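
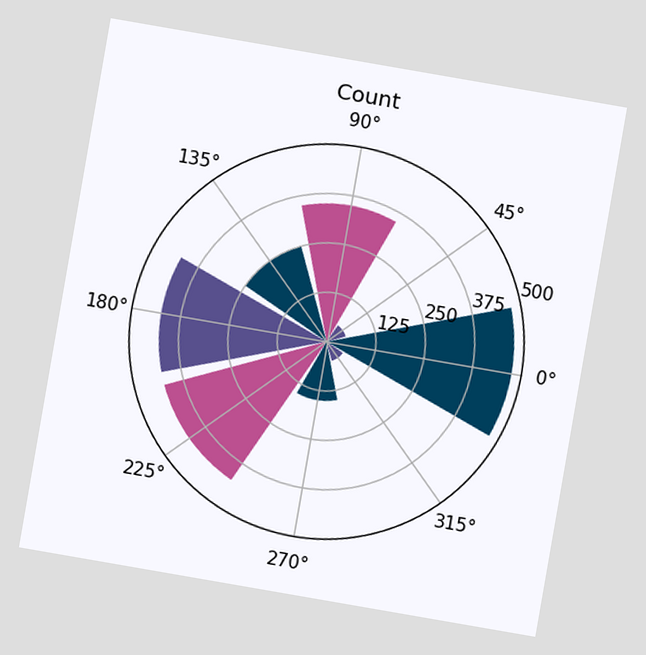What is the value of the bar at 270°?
The chart is tilted about 10° clockwise. The bar at 270° reaches 150 on the radial axis.

150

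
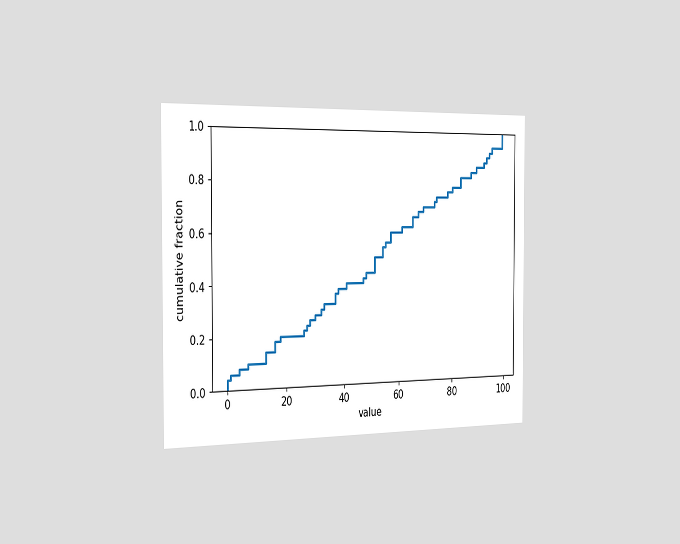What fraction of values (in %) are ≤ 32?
30%

The chart is viewed slightly from the left. At x=32 the ECDF step is at 30%.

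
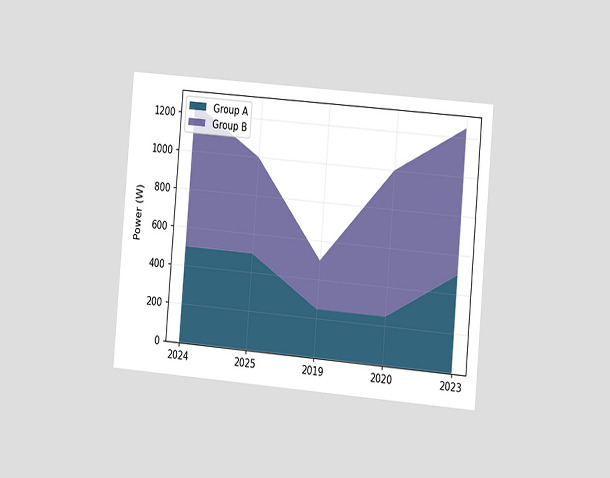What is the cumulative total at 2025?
1000W

The chart is tilted about 5° clockwise and viewed slightly from the right. The stacked total at 2025 reaches 1000W.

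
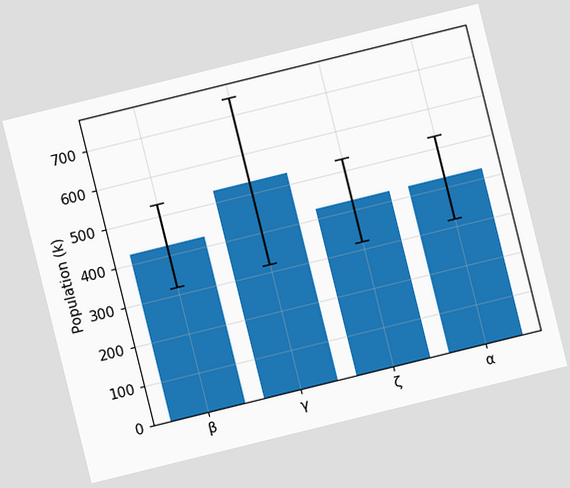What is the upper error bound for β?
530k

The chart is tilted about 14° counter-clockwise. The β bar's upper whisker reaches 530k.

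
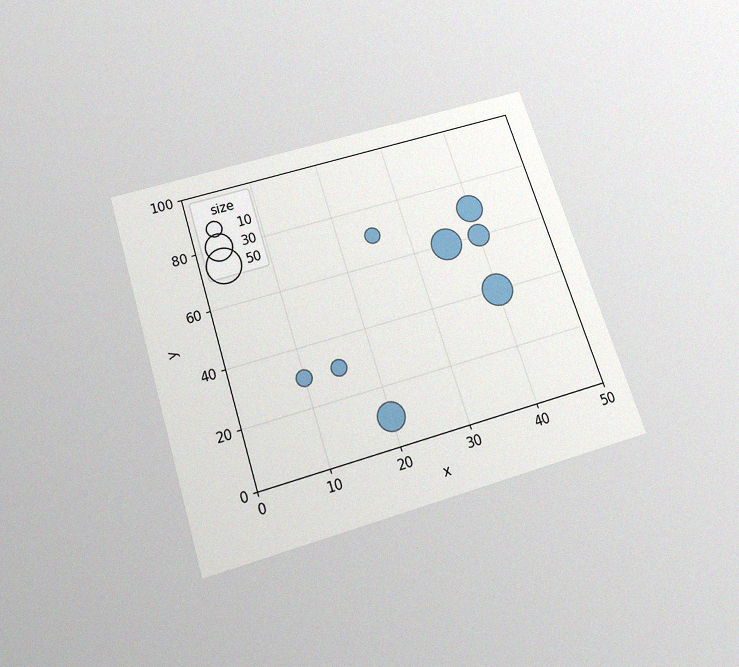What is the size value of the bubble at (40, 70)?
30

The chart is tilted about 18° counter-clockwise and viewed slightly from below, with some photo noise. Matching the bubble at (40, 70) against the size legend gives 30.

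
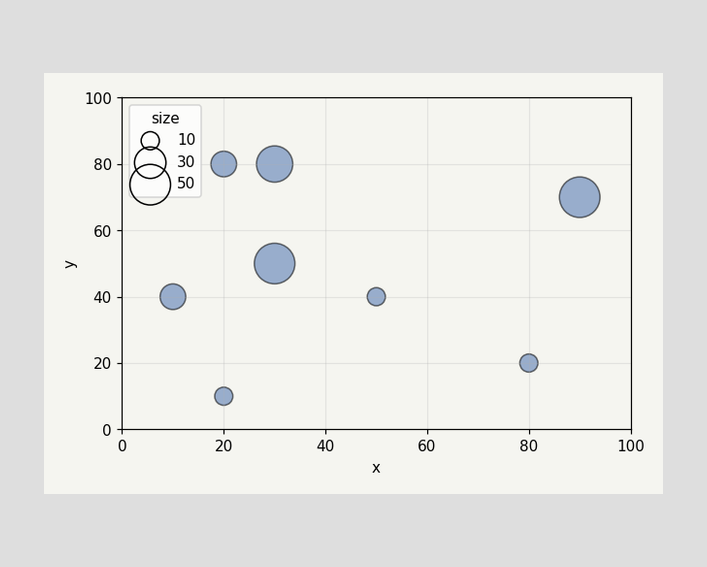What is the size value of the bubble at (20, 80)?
Matching the bubble at (20, 80) against the size legend gives 20.

20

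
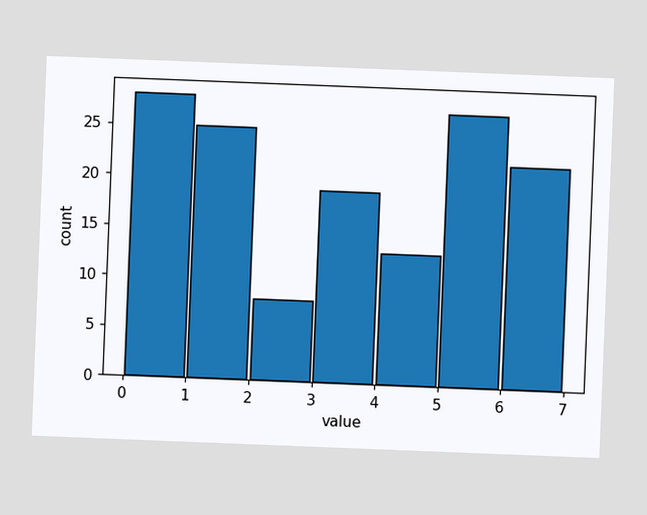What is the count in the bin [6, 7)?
The chart is tilted about 2° clockwise. The [6, 7) bin has height 22.

22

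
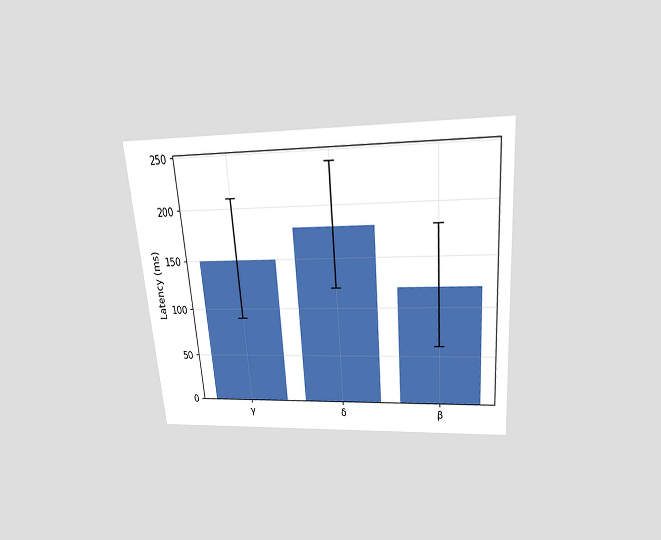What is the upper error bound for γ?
The chart is tilted about 5° counter-clockwise and viewed slightly from above. The γ bar's upper whisker reaches 210ms.

210ms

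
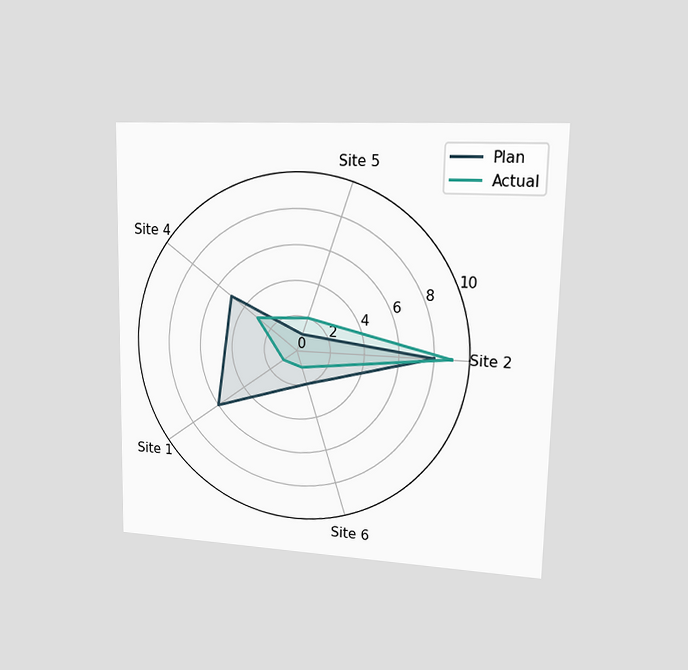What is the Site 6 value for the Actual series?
The chart is viewed slightly from the right. On the Site 6 axis, Actual reaches 1.

1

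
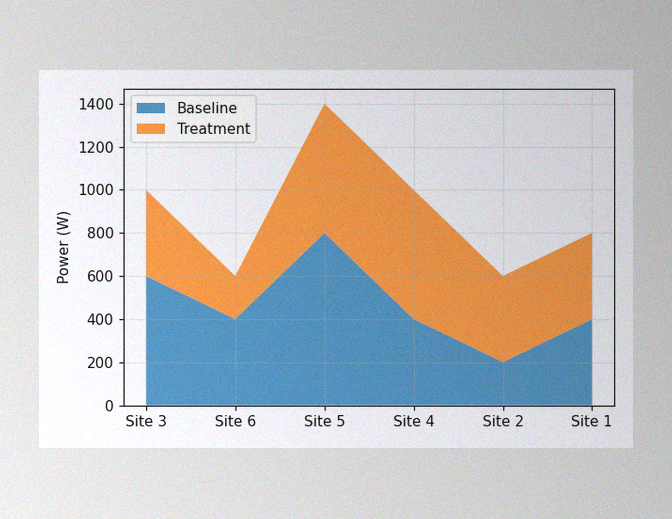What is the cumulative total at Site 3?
1000W

The image has some photo noise and uneven lighting. The stacked total at Site 3 reaches 1000W.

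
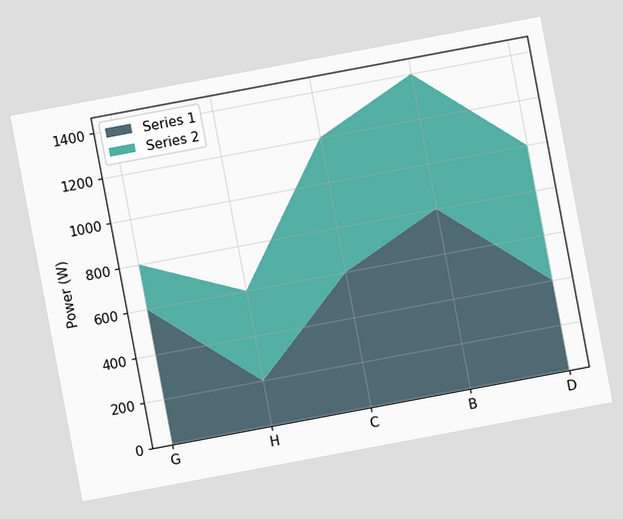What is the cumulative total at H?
600W

The chart is tilted about 11° counter-clockwise. The stacked total at H reaches 600W.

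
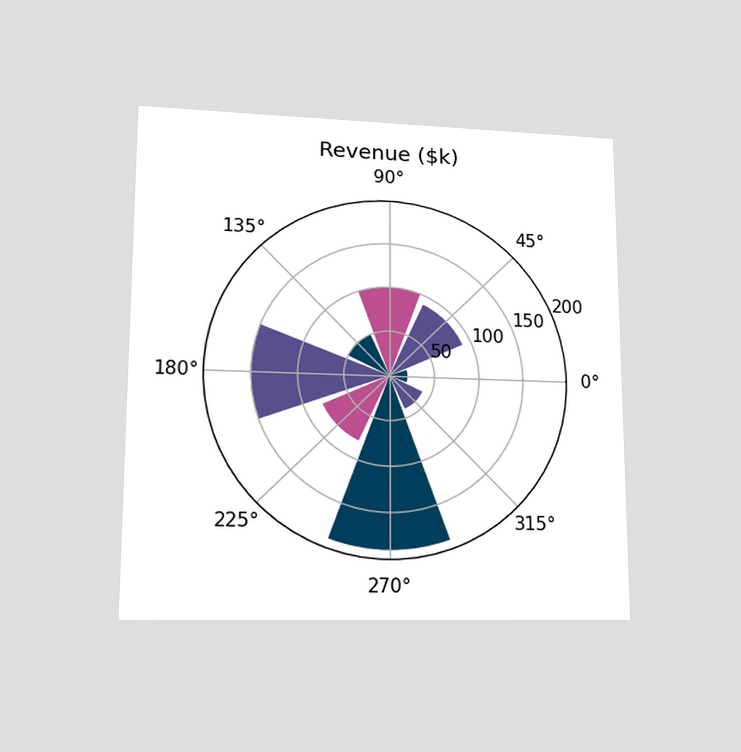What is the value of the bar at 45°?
$90k

The chart is viewed at a slight angle. The bar at 45° reaches $90k on the radial axis.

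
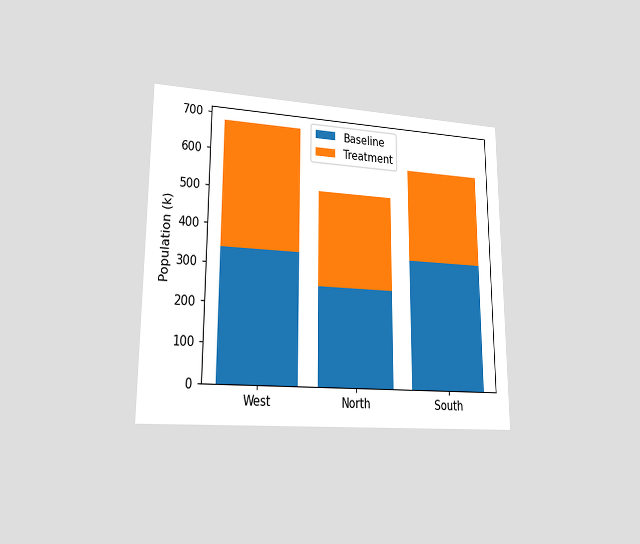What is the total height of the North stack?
510k

The chart is viewed at a slight angle. The North stack's top reaches 510k on the y-axis.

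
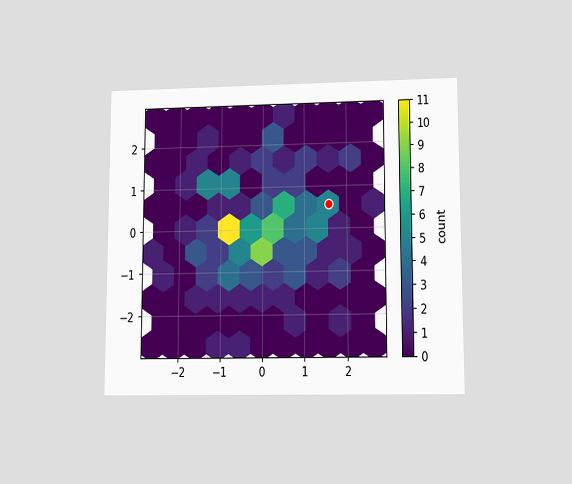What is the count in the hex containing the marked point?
5

The chart is viewed at a slight angle. The marked hex reads 5 on the colorbar.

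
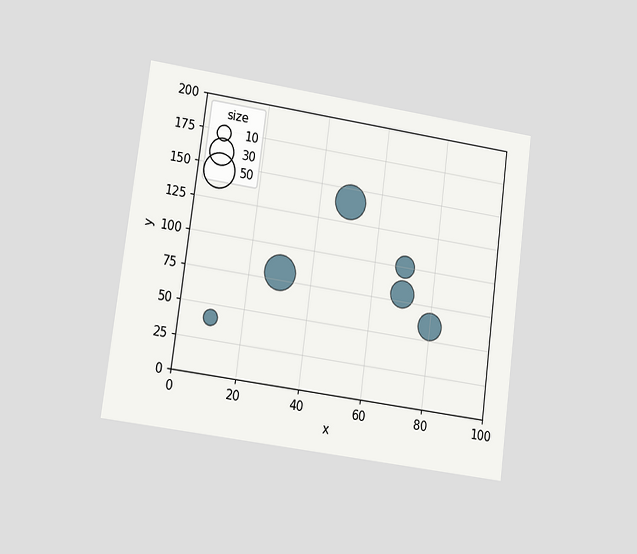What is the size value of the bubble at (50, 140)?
50

The chart is tilted about 7° clockwise and viewed at a slight angle. Matching the bubble at (50, 140) against the size legend gives 50.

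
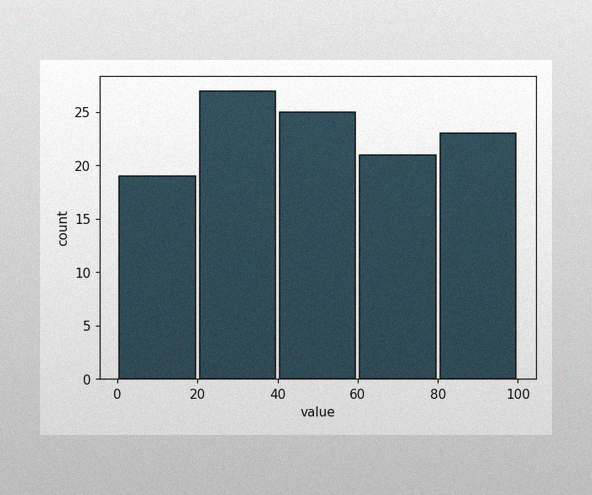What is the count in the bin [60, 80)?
21

The image has some photo noise and uneven lighting. The [60, 80) bin has height 21.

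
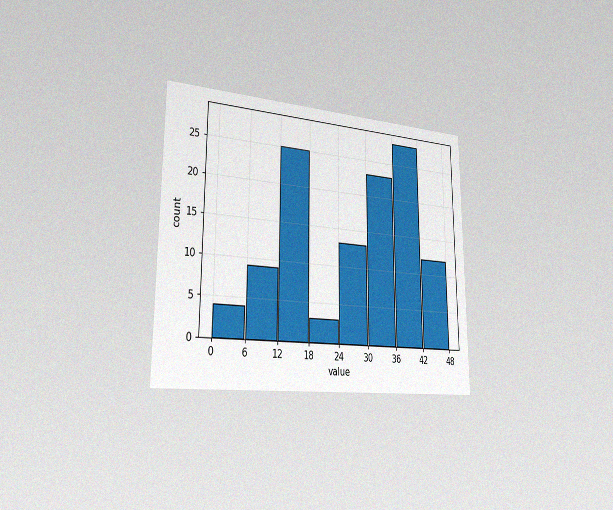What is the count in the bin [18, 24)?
3

The chart is viewed slightly from the left, with some photo noise. The [18, 24) bin has height 3.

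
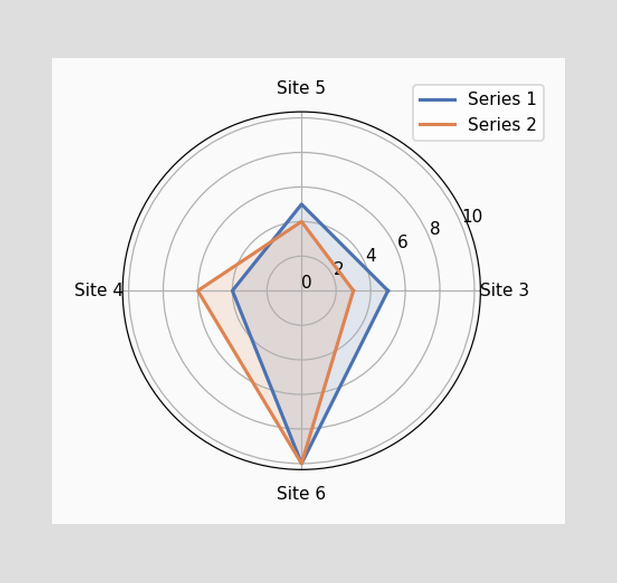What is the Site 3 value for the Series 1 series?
On the Site 3 axis, Series 1 reaches 5.

5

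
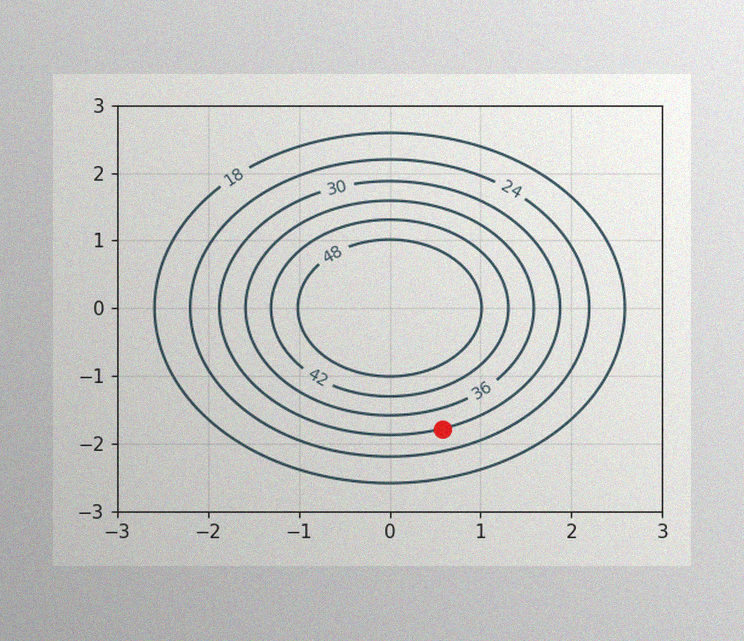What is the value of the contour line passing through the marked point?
The image has some photo noise and uneven lighting. The marked point sits on the contour labelled 30.

30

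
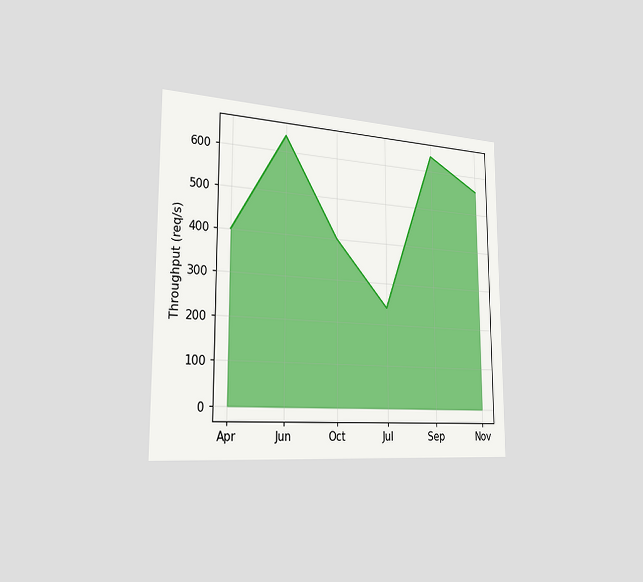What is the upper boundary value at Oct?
The chart is viewed slightly from the left. At Oct the upper boundary is at 400req/s.

400req/s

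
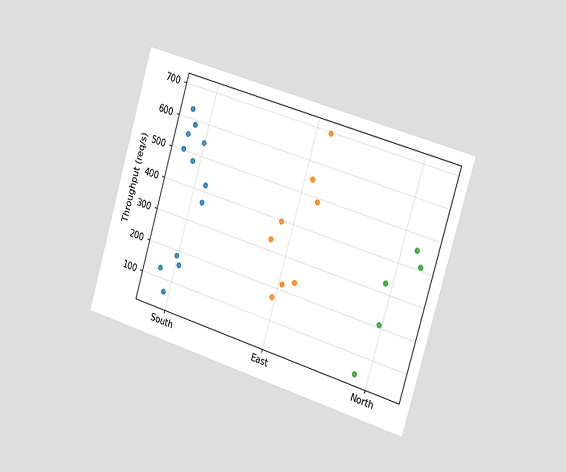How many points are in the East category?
The chart is tilted about 17° clockwise and viewed slightly from the right. Counting the markers in the East column gives 8.

8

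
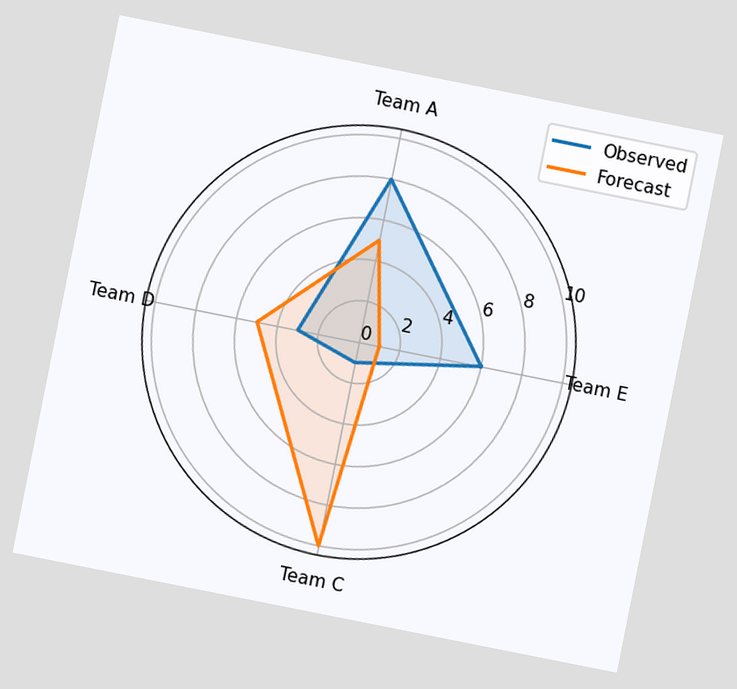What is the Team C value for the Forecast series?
The chart is tilted about 11° clockwise. On the Team C axis, Forecast reaches 10.

10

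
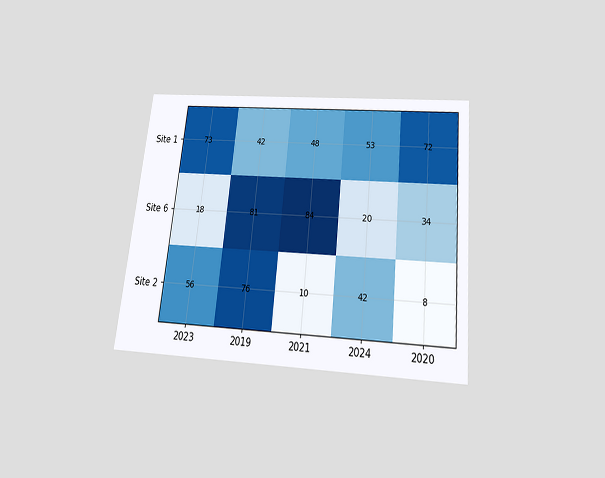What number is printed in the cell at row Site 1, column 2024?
The chart is tilted about 6° clockwise and viewed slightly from below. The (Site 1, 2024) cell reads 53.

53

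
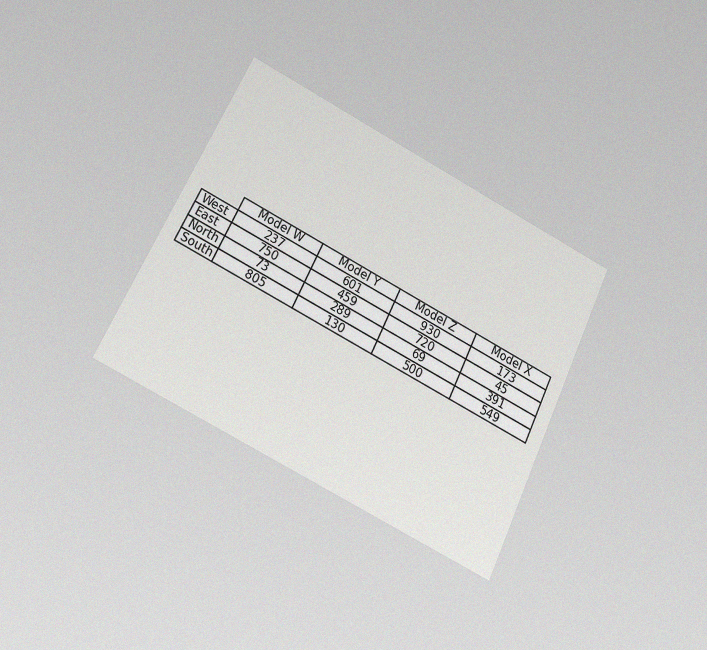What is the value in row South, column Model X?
The chart is tilted about 26° clockwise and viewed at a slight angle, with some photo noise. The (South, Model X) cell reads 549.

549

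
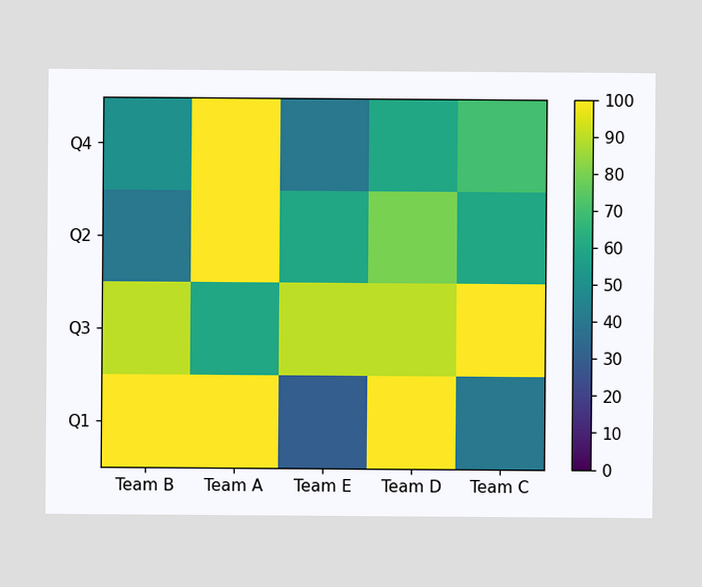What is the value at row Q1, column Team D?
Matching cell (Q1, Team D) against the colorbar gives 100.

100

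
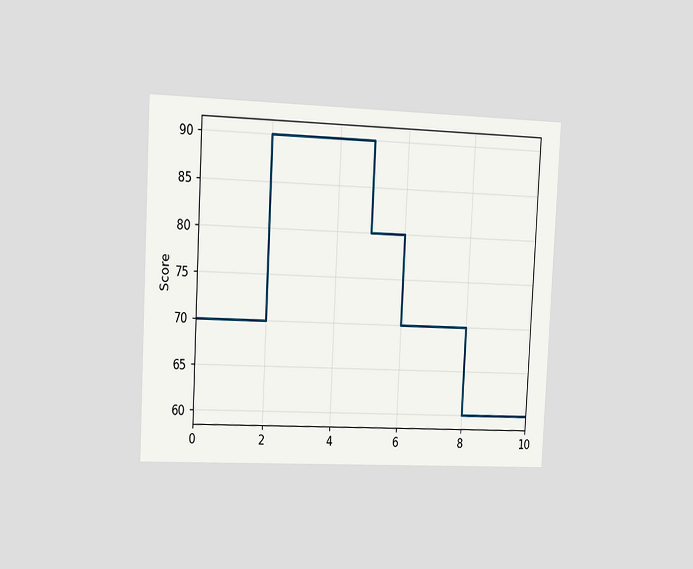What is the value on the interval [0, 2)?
70

The chart is tilted about 3° clockwise and viewed slightly from the left. On [0, 2) the step sits at 70.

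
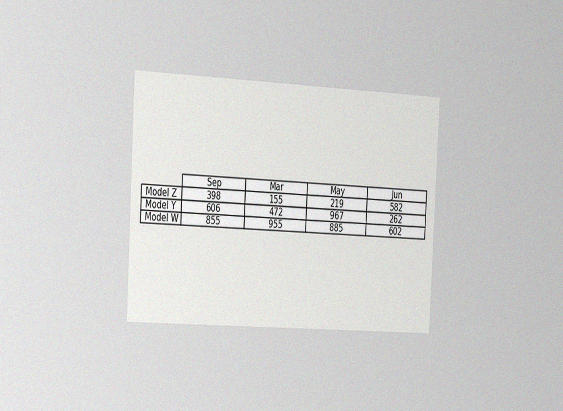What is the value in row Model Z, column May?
The chart is tilted about 3° clockwise and viewed slightly from the left, with some photo noise. The (Model Z, May) cell reads 219.

219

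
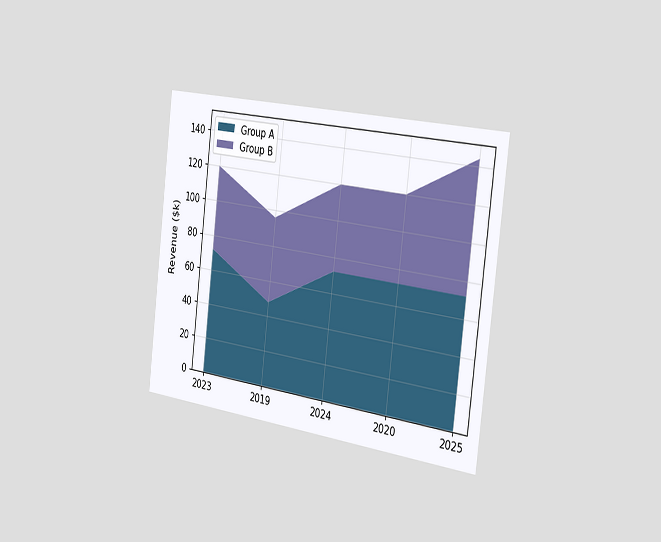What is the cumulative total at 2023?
The chart is tilted about 7° clockwise and viewed slightly from the right. The stacked total at 2023 reaches $120k.

$120k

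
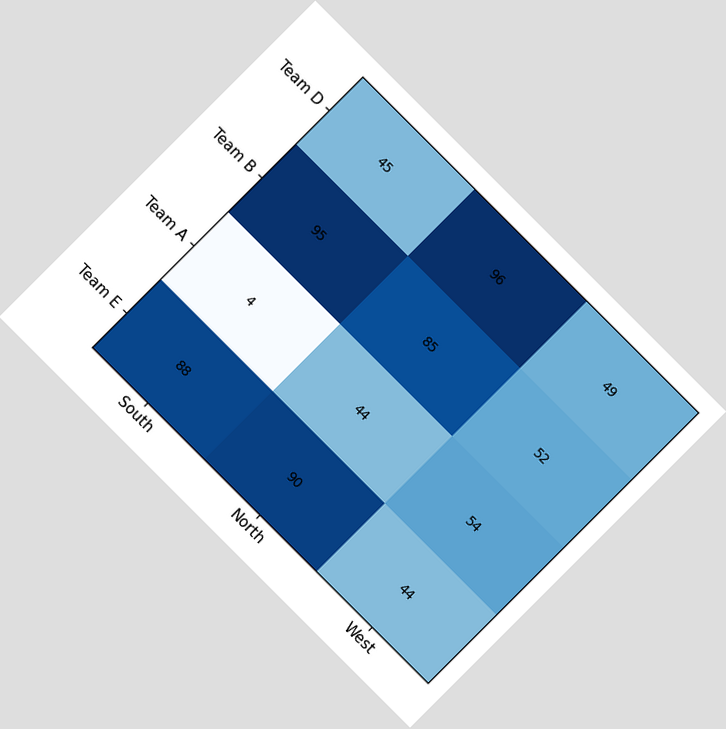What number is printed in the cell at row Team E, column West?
44

The chart is tilted about 45° clockwise. The (Team E, West) cell reads 44.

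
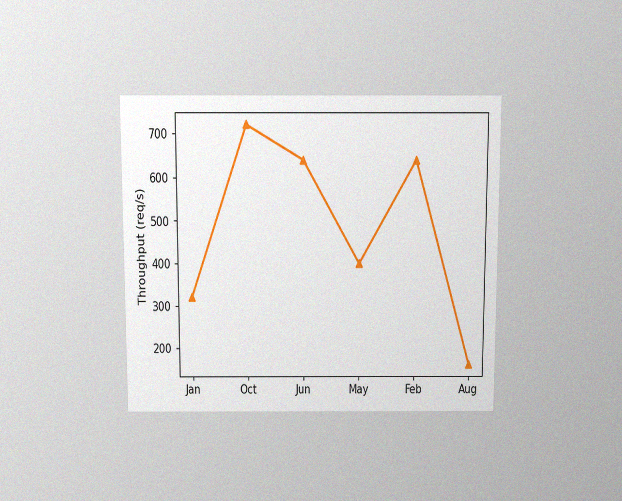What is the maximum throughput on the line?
720req/s

The chart is viewed slightly from above, with some photo noise. The highest point is at Oct, and reading across to the y-axis gives 720req/s.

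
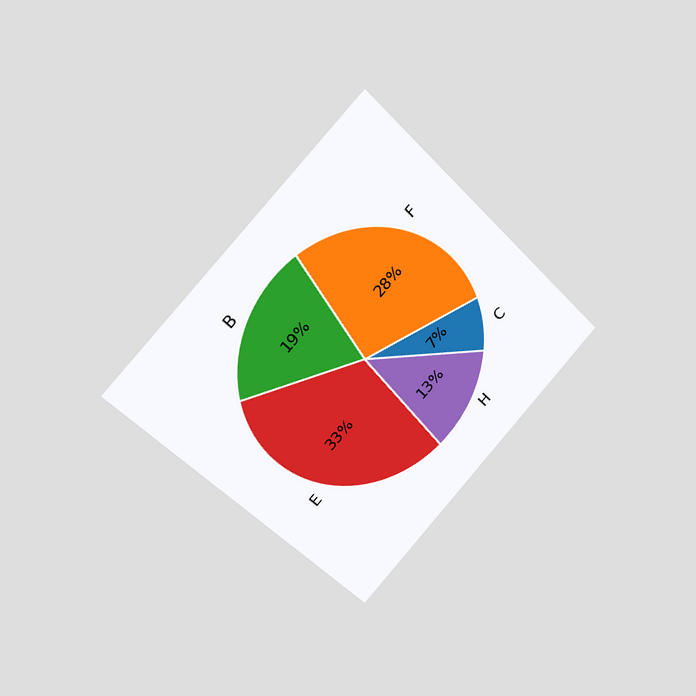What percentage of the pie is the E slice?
33%

The chart is tilted about 45° counter-clockwise and viewed slightly from the left. The E slice takes up 33% of the pie.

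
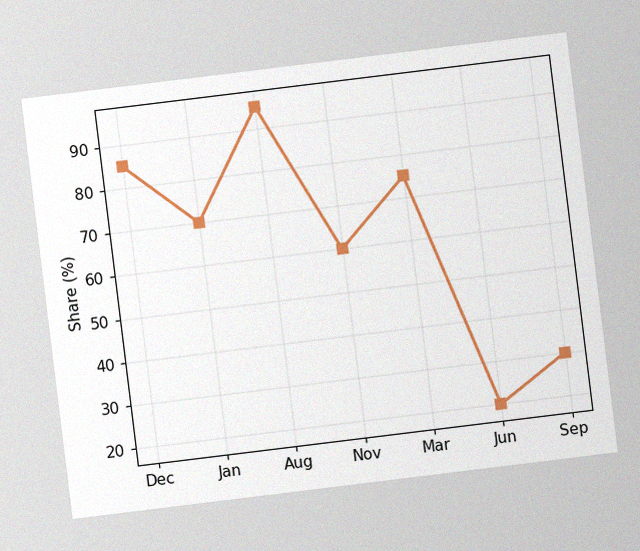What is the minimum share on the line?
20%

The chart is tilted about 7° counter-clockwise, with some photo noise. The lowest point is at Jun, and reading across to the y-axis gives 20%.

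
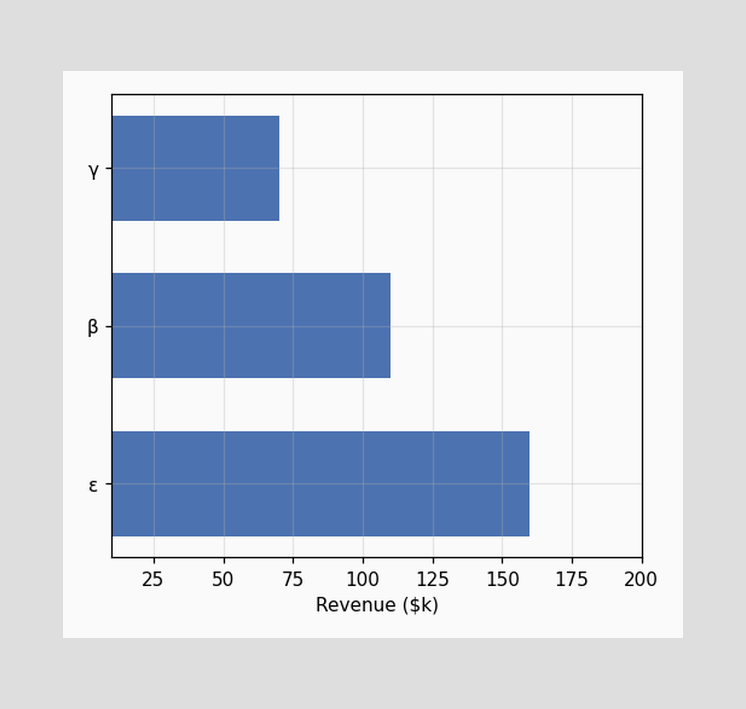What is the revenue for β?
Reading along the chart's x-axis, the β bar reaches $110k.

$110k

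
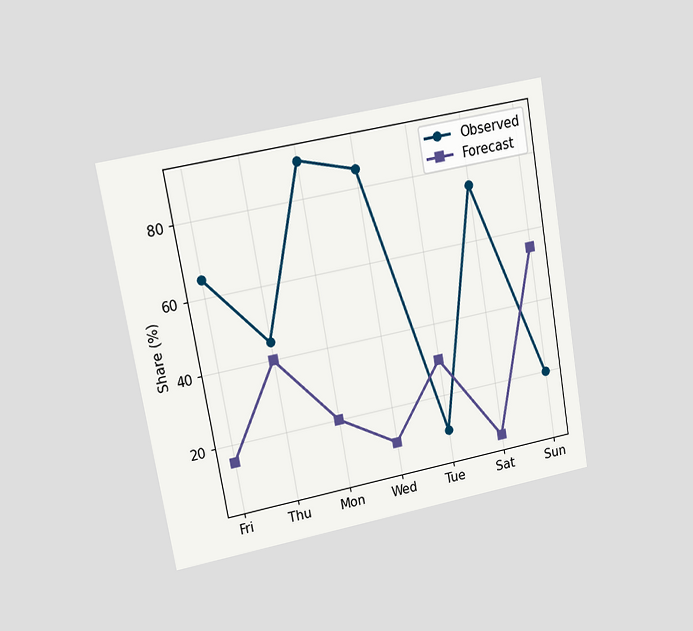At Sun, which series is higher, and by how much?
Forecast, by 35%

The chart is tilted about 10° counter-clockwise and viewed at a slight angle. At Sun, Forecast sits above the other line by 35%.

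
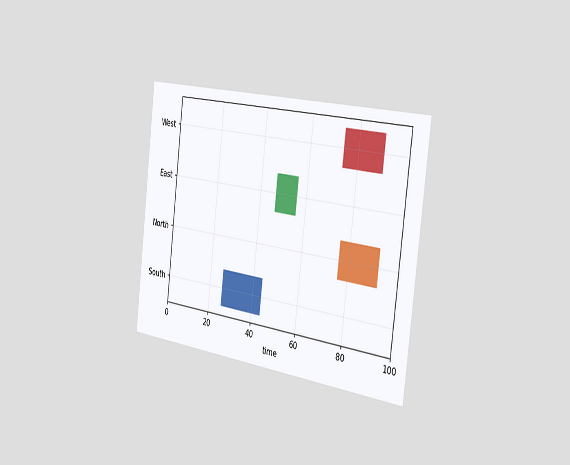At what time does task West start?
74

The chart is tilted about 7° clockwise and viewed slightly from the right. The West bar begins at t=74.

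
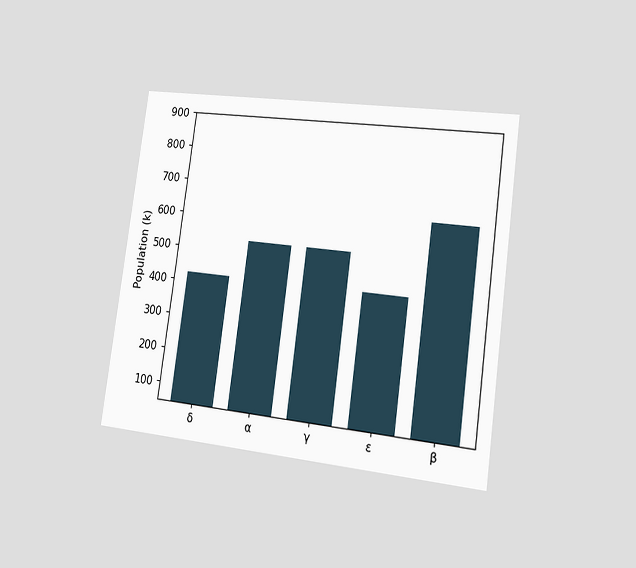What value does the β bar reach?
636k

The chart is tilted about 8° clockwise and viewed slightly from the right. Reading along the chart's y-axis, the β bar reaches 636k.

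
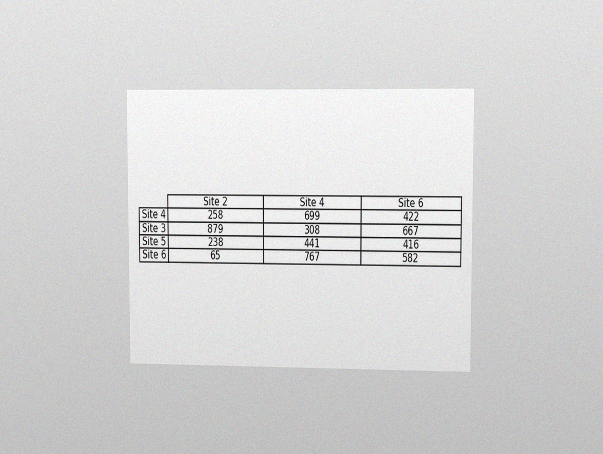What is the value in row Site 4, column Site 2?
The chart is viewed at a slight angle, with some photo noise. The (Site 4, Site 2) cell reads 258.

258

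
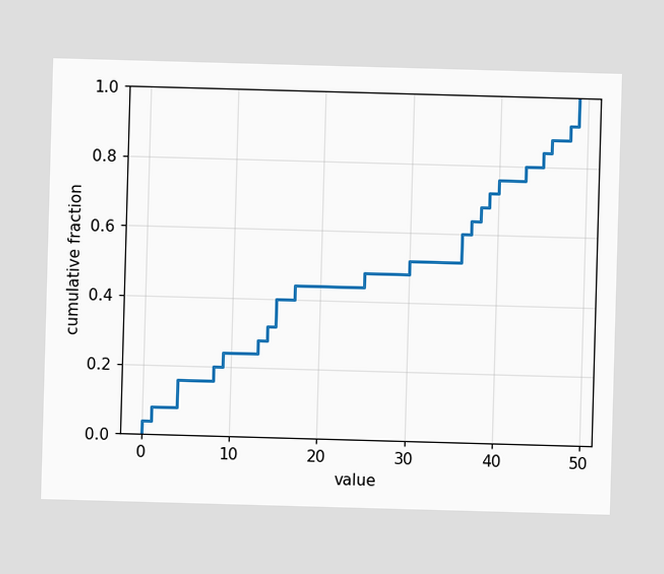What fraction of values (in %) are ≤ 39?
72%

At x=39 the ECDF step is at 72%.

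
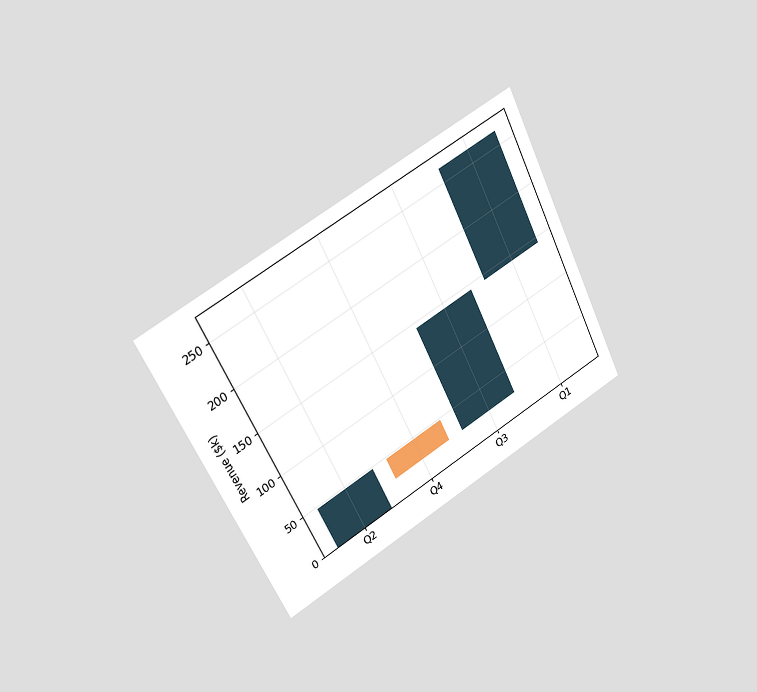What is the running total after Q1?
The chart is tilted about 26° counter-clockwise and viewed slightly from the left. After Q1 the running total reaches $264k.

$264k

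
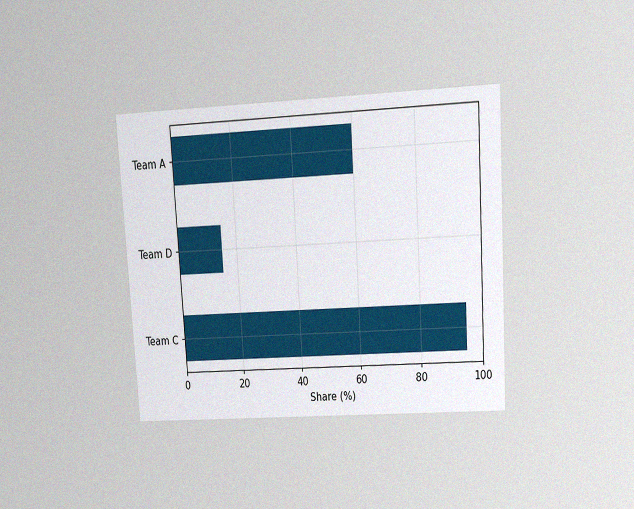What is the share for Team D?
The chart is tilted about 3° counter-clockwise and viewed at a slight angle, with some photo noise. Reading along the chart's x-axis, the Team D bar reaches 15%.

15%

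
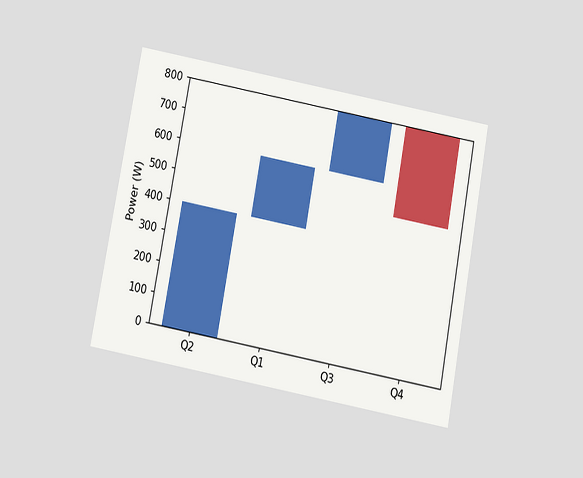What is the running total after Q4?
500W

The chart is tilted about 11° clockwise and viewed slightly from below. After Q4 the running total reaches 500W.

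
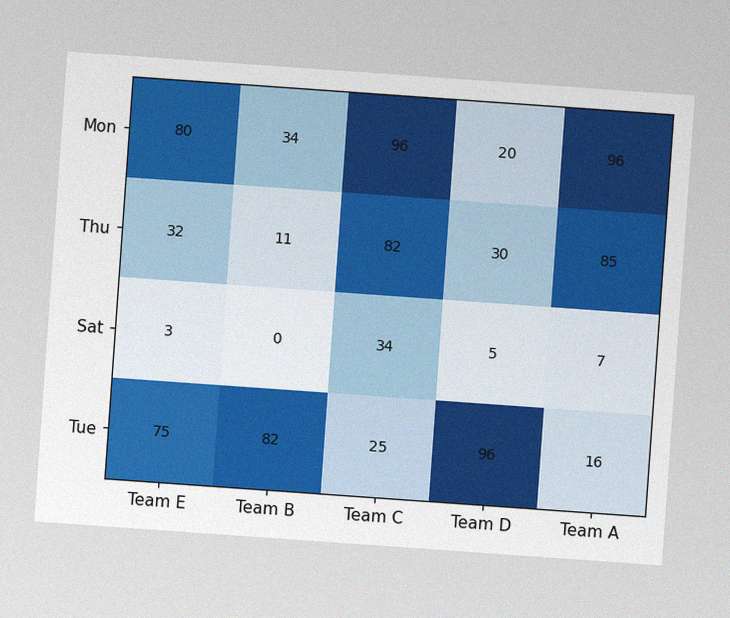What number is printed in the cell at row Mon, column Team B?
34

The chart is tilted about 4° clockwise, with some photo noise. The (Mon, Team B) cell reads 34.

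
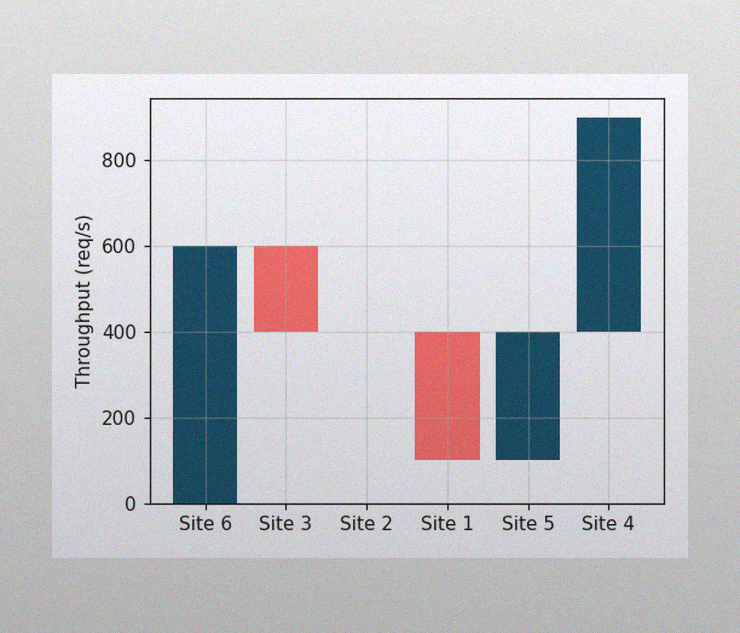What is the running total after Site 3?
400req/s

The image has some photo noise and uneven lighting. After Site 3 the running total reaches 400req/s.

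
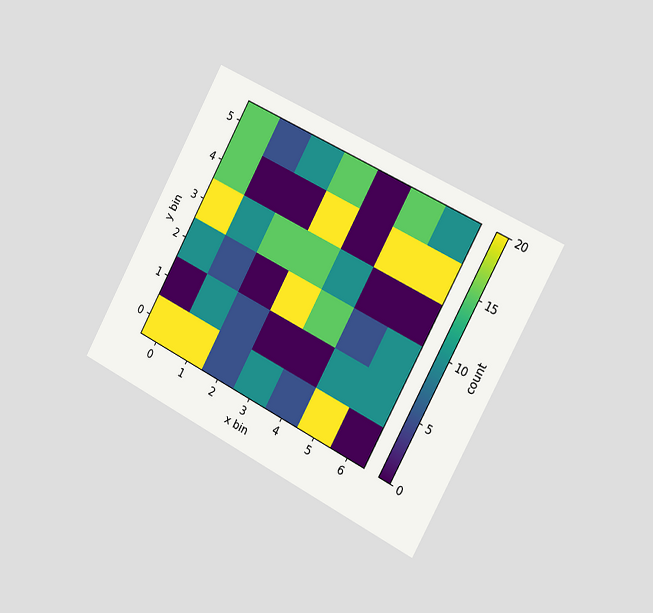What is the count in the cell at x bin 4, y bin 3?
10

The chart is tilted about 28° clockwise and viewed slightly from the right. Matching the cell (4, 3) against the colorbar gives 10.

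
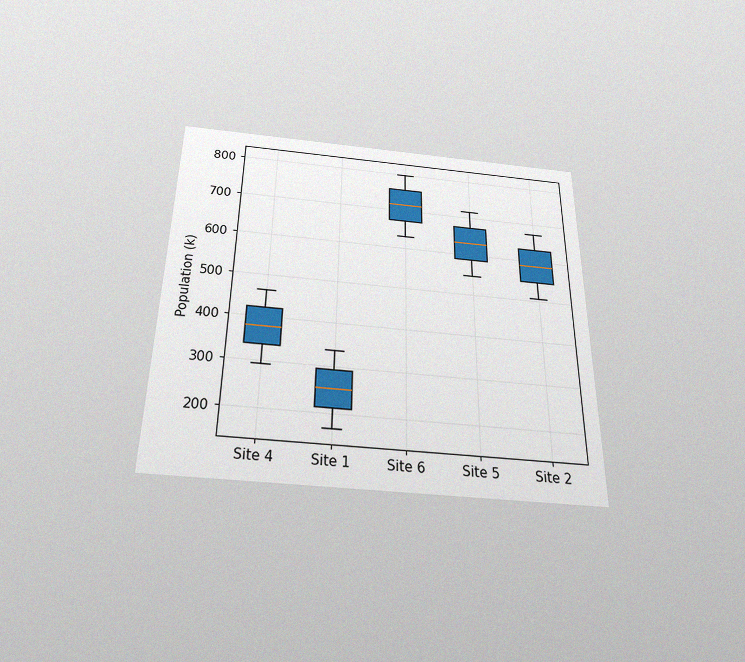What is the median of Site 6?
The chart is viewed slightly from below, with some photo noise. The median line in the Site 6 box sits at 714k.

714k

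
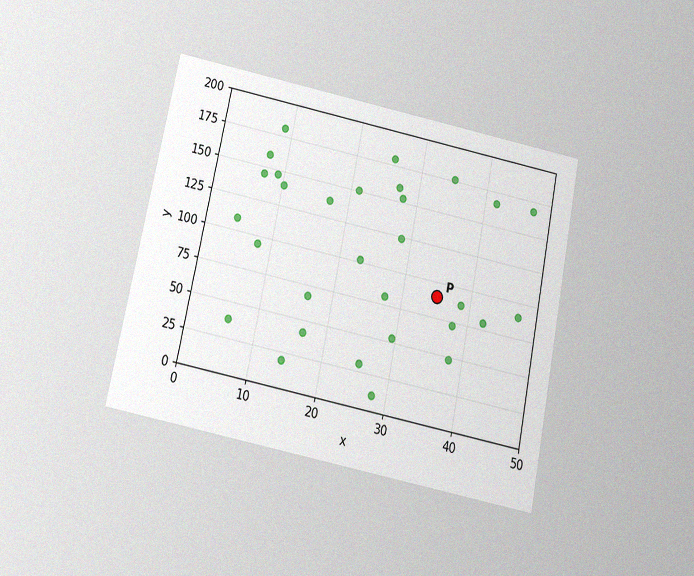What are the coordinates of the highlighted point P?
(35, 90)

The chart is tilted about 12° clockwise and viewed slightly from below, with some photo noise. Following the gridlines from P to each axis, P sits at (35, 90).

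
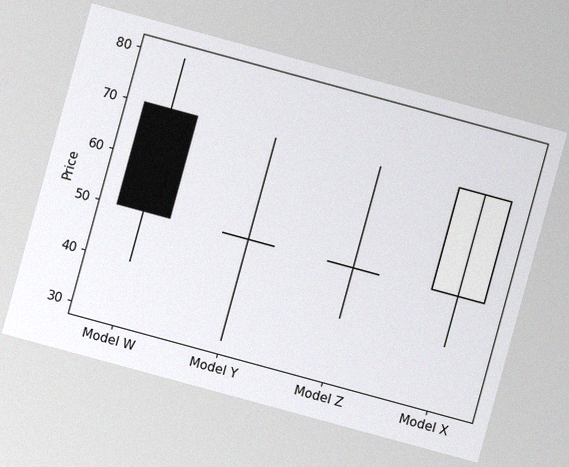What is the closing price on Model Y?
50

The chart is tilted about 15° clockwise, with some photo noise. The Model Y candle closes at 50.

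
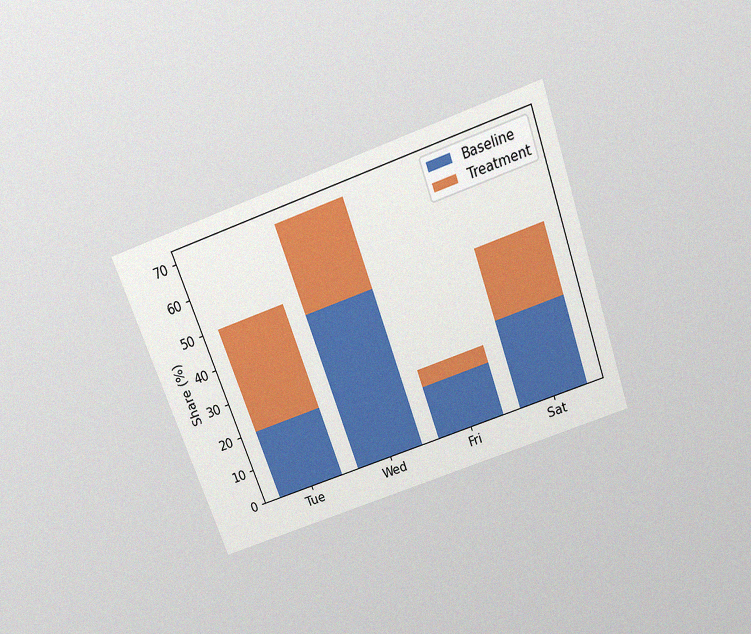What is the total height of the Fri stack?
20%

The chart is tilted about 20° counter-clockwise and viewed slightly from above, with some photo noise. The Fri stack's top reaches 20% on the y-axis.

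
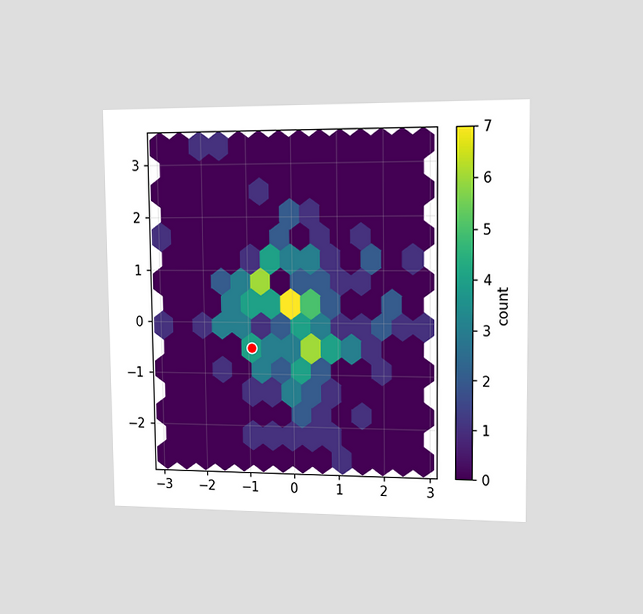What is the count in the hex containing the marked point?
The chart is viewed slightly from the right. The marked hex reads 4 on the colorbar.

4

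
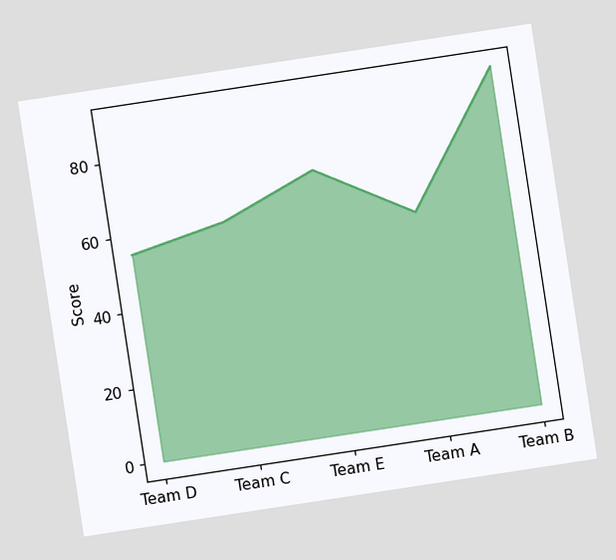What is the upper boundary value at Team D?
The chart is tilted about 9° counter-clockwise. At Team D the upper boundary is at 55.

55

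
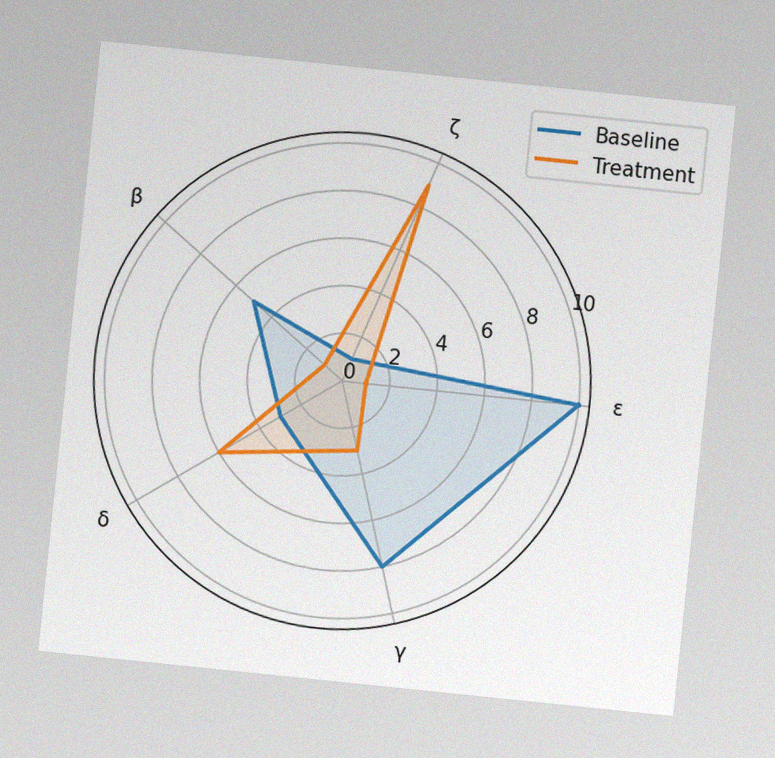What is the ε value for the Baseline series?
10

The chart is tilted about 6° clockwise, with some photo noise. On the ε axis, Baseline reaches 10.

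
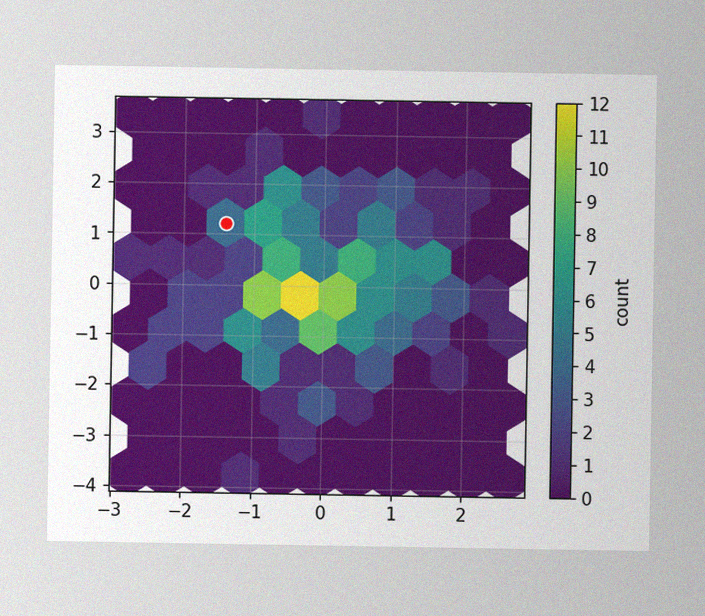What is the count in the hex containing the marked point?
The image has some photo noise and uneven lighting. The marked hex reads 4 on the colorbar.

4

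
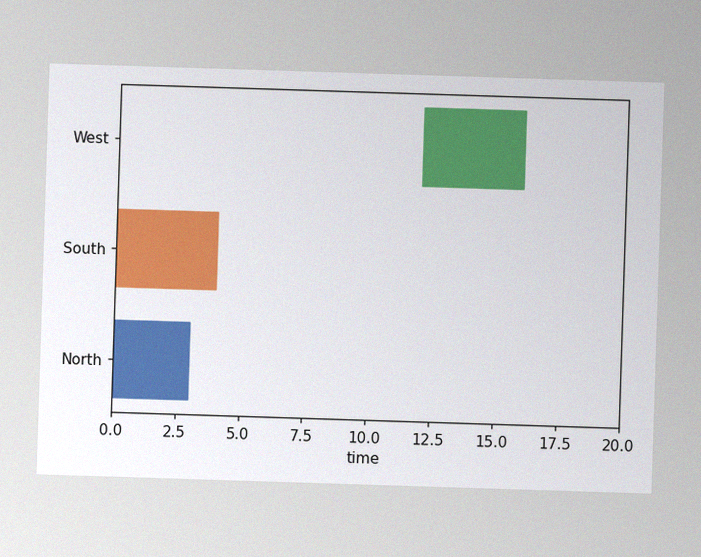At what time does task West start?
12

The image has some photo noise and uneven lighting. The West bar begins at t=12.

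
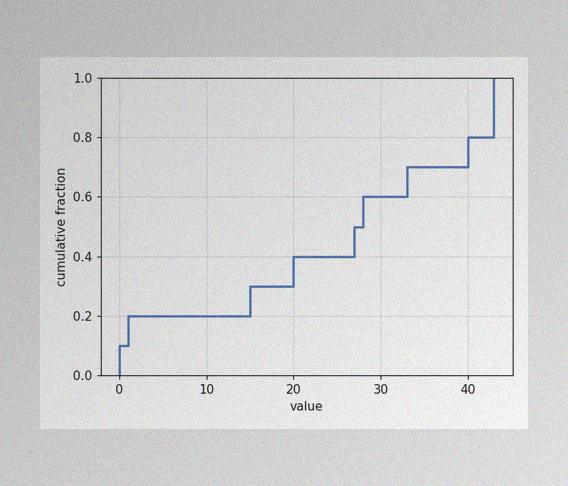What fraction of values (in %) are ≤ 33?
The image has some photo noise and uneven lighting. At x=33 the ECDF step is at 70%.

70%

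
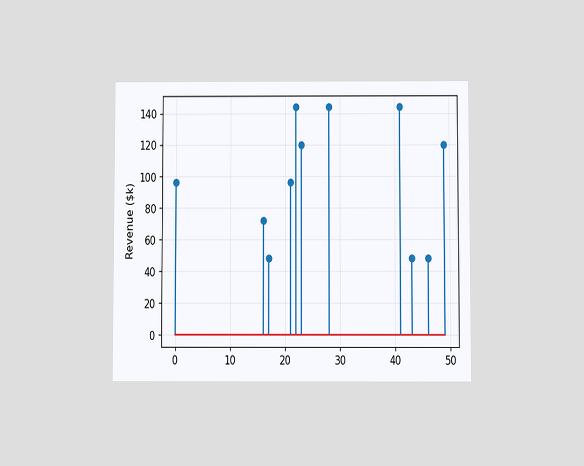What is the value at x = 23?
The chart is viewed slightly from below. The stem at x=23 reaches $120k.

$120k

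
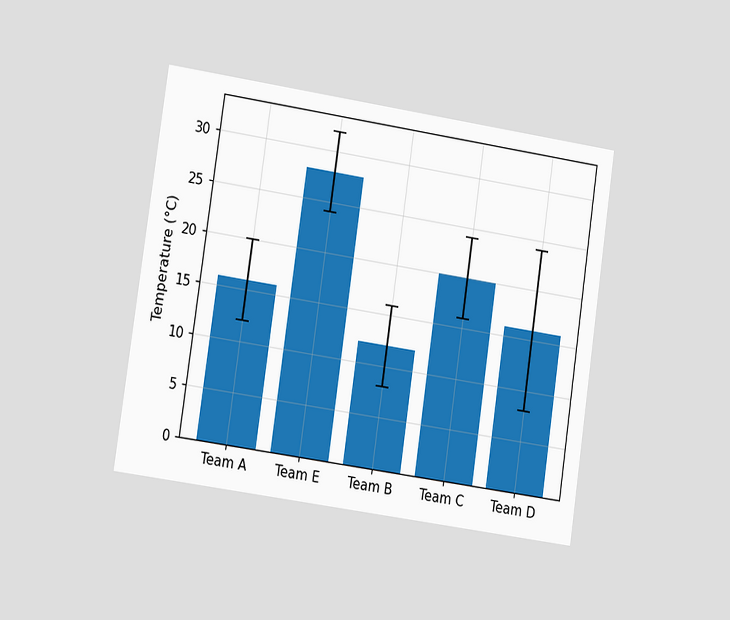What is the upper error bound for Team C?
24°C

The chart is tilted about 8° clockwise and viewed slightly from the left. The Team C bar's upper whisker reaches 24°C.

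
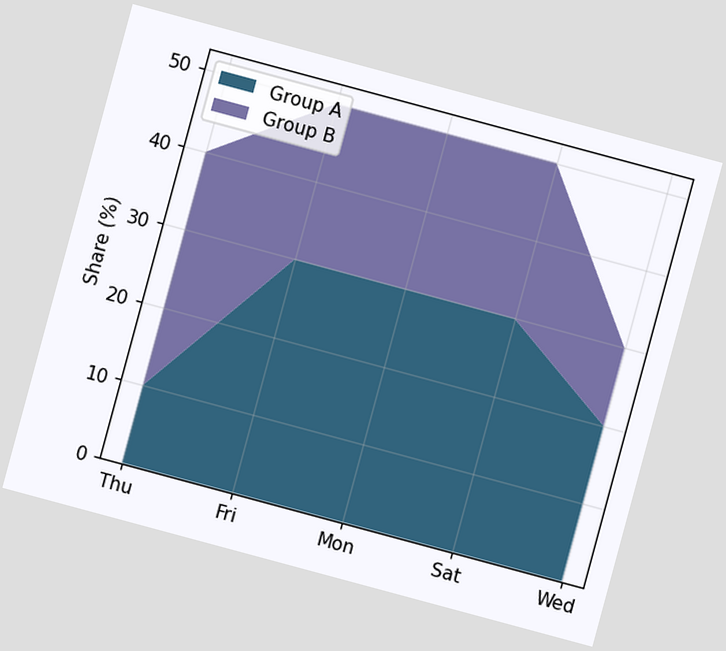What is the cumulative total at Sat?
50%

The chart is tilted about 15° clockwise. The stacked total at Sat reaches 50%.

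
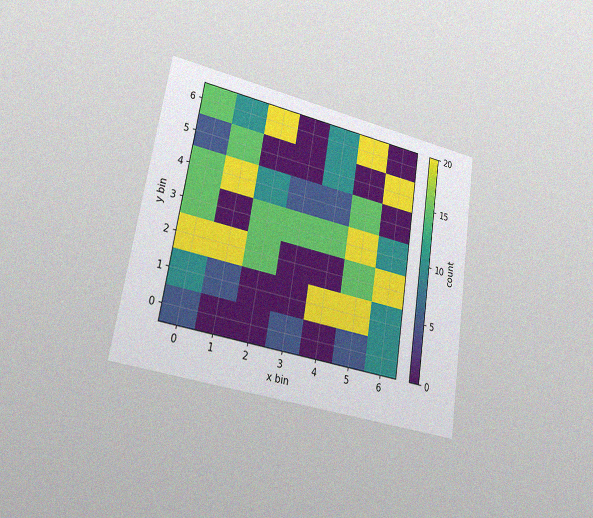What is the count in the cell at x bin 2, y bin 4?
The chart is tilted about 9° clockwise and viewed slightly from the left, with some photo noise. Matching the cell (2, 4) against the colorbar gives 10.

10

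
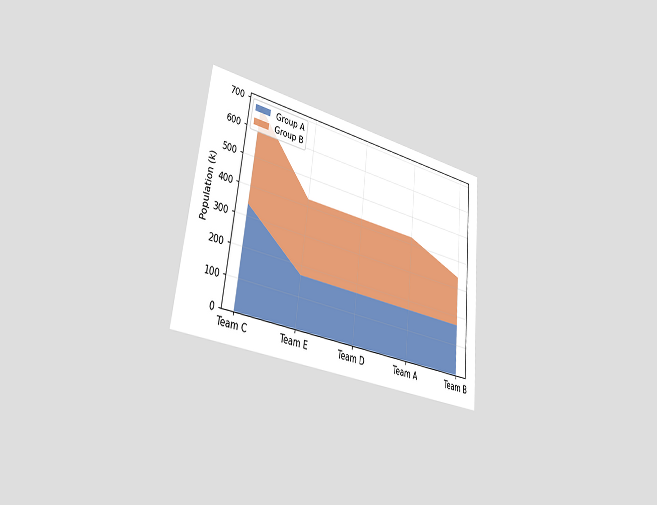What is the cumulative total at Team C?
680k

The chart is tilted about 6° clockwise and viewed slightly from the left. The stacked total at Team C reaches 680k.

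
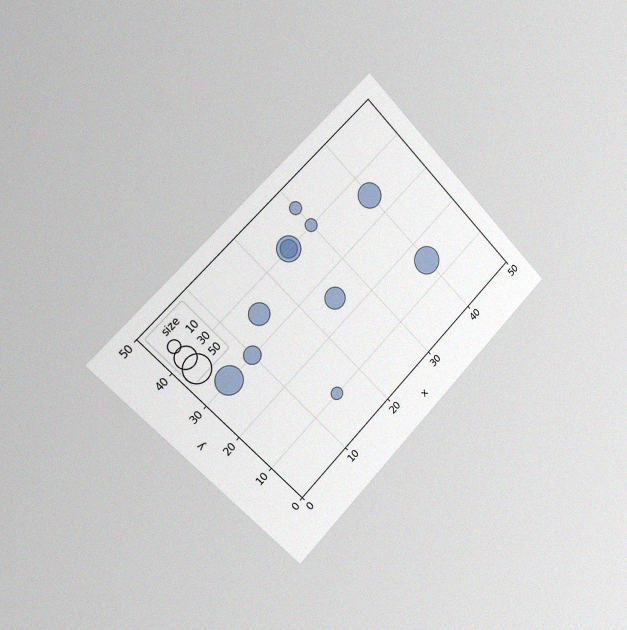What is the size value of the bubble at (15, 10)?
The chart is tilted about 45° counter-clockwise and viewed slightly from the left, with some photo noise. Matching the bubble at (15, 10) against the size legend gives 10.

10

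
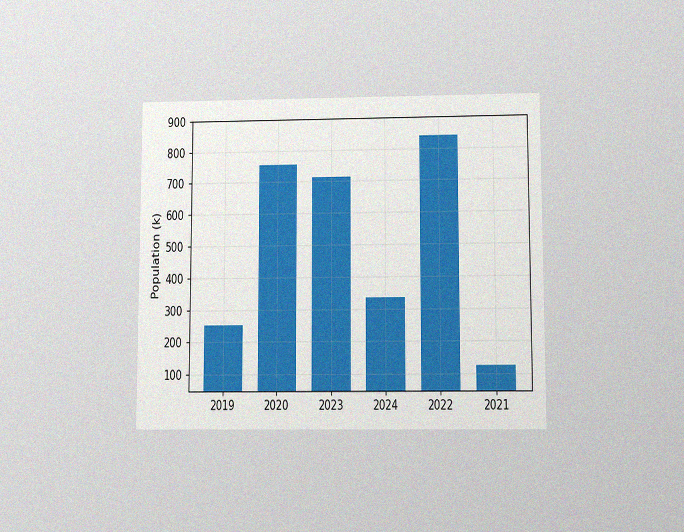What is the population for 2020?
756k

The chart is viewed slightly from below, with some photo noise. Reading along the chart's y-axis, the 2020 bar reaches 756k.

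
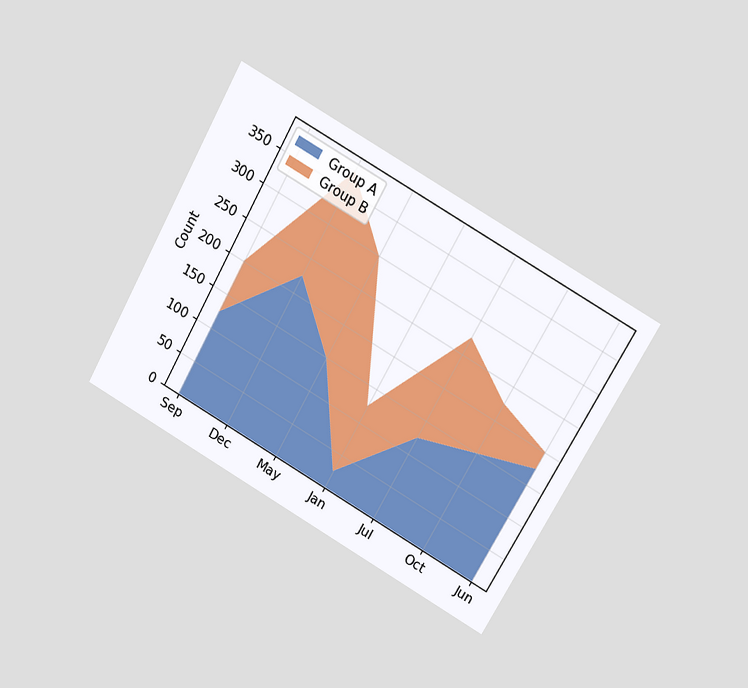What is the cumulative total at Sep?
200

The chart is tilted about 29° clockwise and viewed at a slight angle. The stacked total at Sep reaches 200.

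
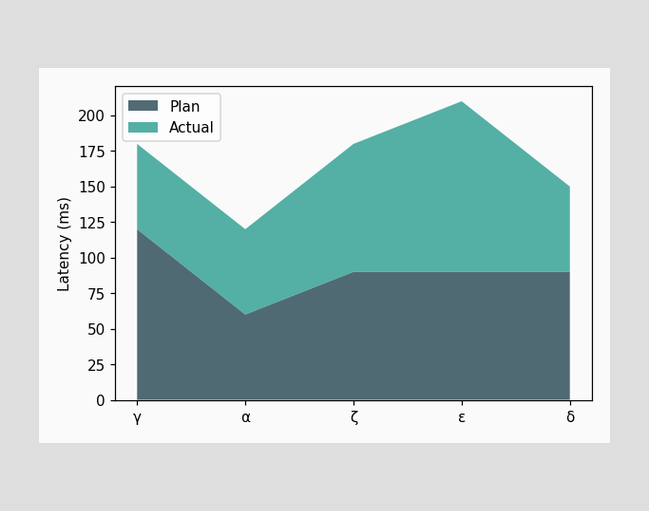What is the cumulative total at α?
120ms

The stacked total at α reaches 120ms.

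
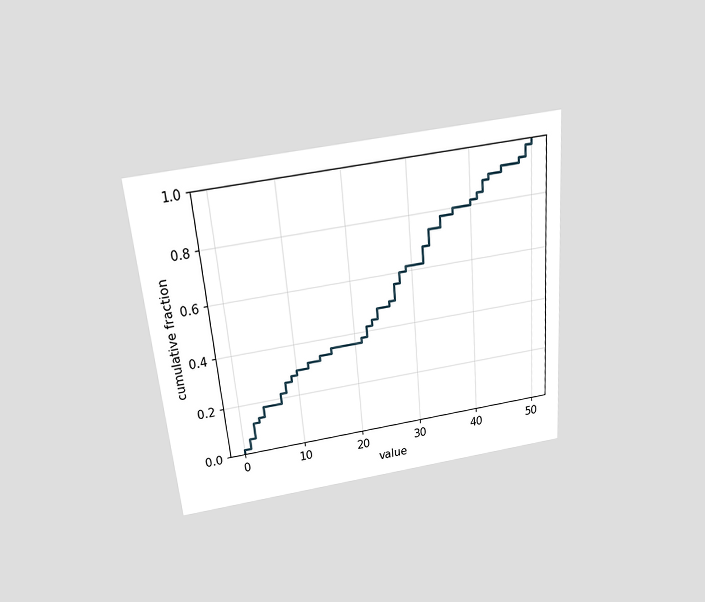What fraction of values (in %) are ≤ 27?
The chart is tilted about 5° counter-clockwise and viewed slightly from above. At x=27 the ECDF step is at 56%.

56%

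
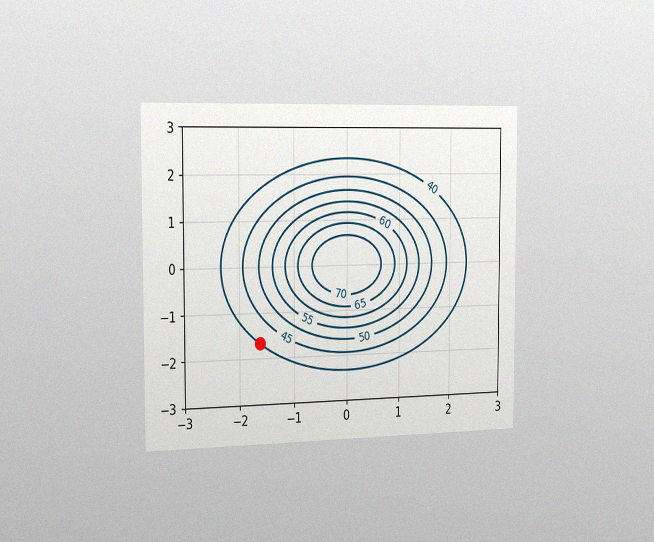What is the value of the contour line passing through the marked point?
40

The chart is viewed slightly from the left, with some photo noise. The marked point sits on the contour labelled 40.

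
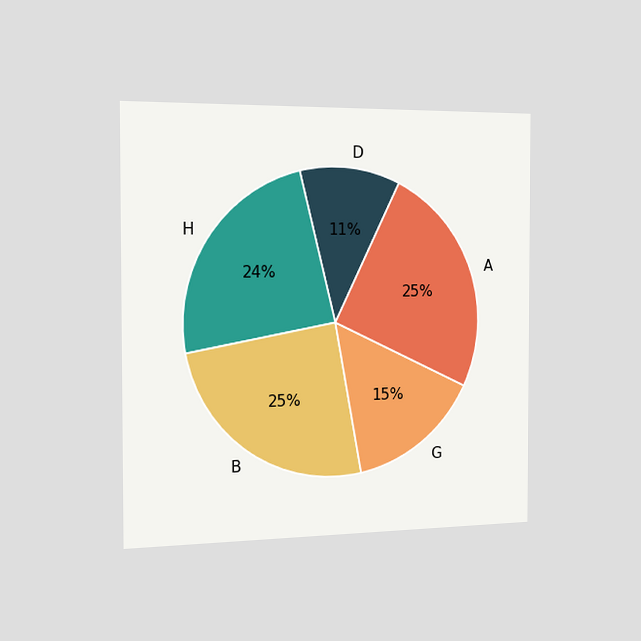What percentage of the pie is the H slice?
24%

The chart is viewed slightly from the left. The H slice takes up 24% of the pie.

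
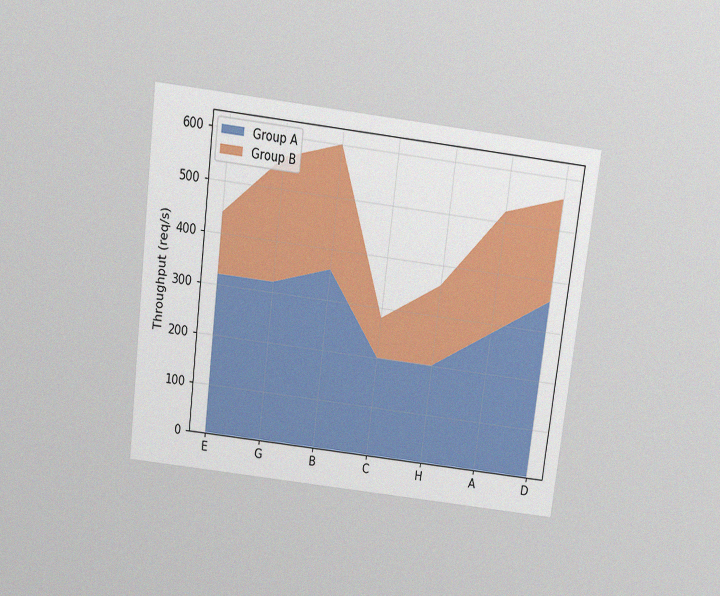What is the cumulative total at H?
360req/s

The chart is tilted about 7° clockwise and viewed slightly from above, with some photo noise. The stacked total at H reaches 360req/s.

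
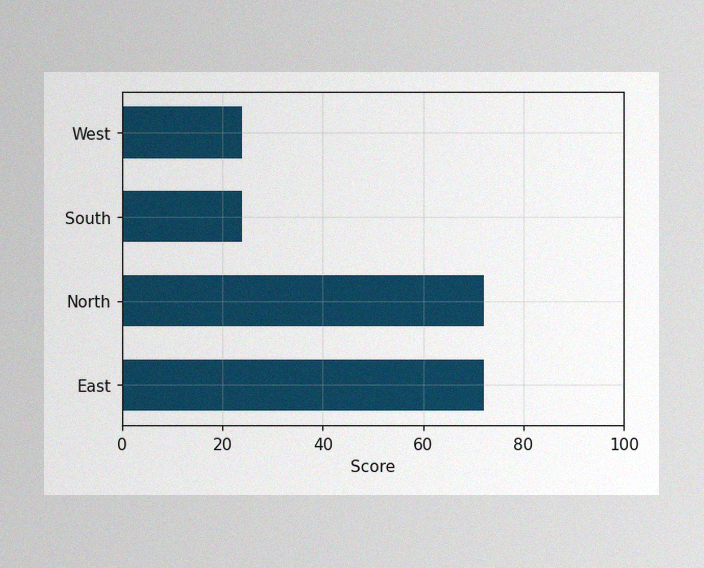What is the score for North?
72

The image has some photo noise and uneven lighting. Reading along the chart's x-axis, the North bar reaches 72.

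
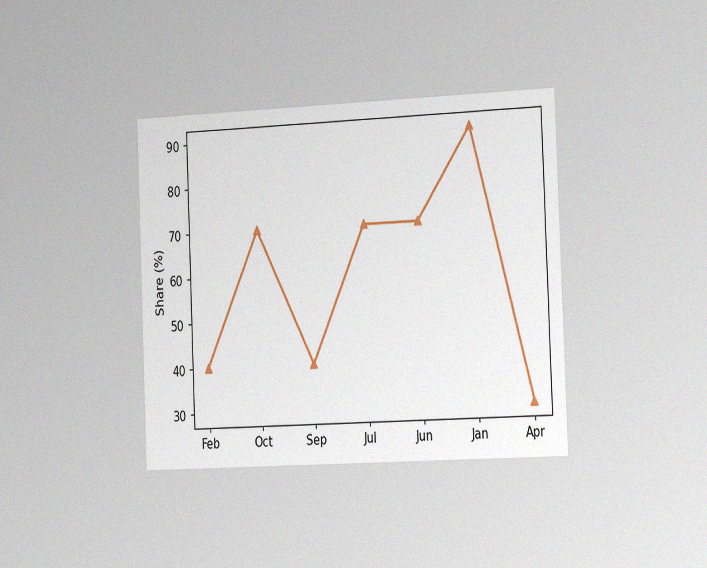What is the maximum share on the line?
The chart is tilted about 2° counter-clockwise and viewed slightly from the right, with some photo noise. The highest point is at Jan, and reading across to the y-axis gives 90%.

90%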